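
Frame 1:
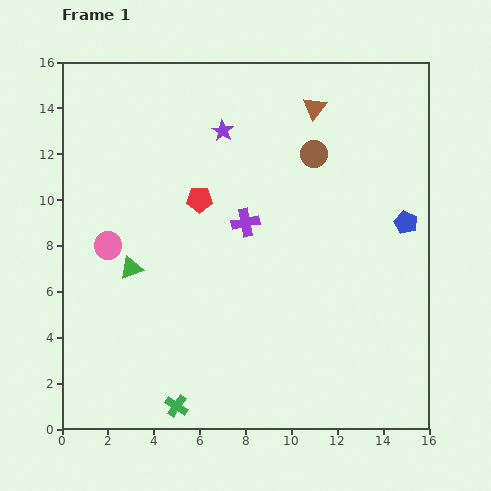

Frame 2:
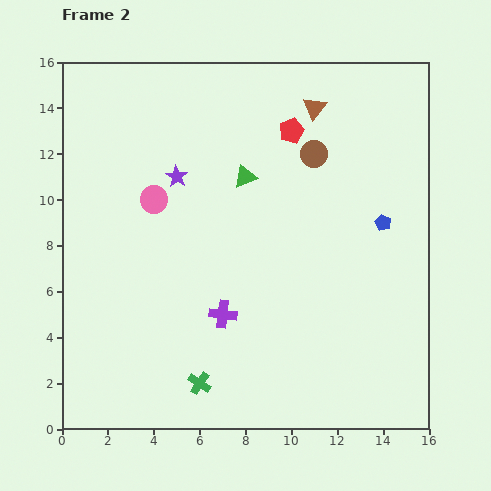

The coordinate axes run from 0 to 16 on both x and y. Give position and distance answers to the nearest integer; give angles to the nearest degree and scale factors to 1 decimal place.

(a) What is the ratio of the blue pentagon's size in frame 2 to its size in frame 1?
0.7×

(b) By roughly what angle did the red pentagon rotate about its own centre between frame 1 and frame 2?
23° counter-clockwise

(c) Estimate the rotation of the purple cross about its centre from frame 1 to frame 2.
17° clockwise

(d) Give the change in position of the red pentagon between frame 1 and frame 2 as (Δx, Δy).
(4, 3)

The red pentagon was at (6, 10) in frame 1 and (10, 13) in frame 2.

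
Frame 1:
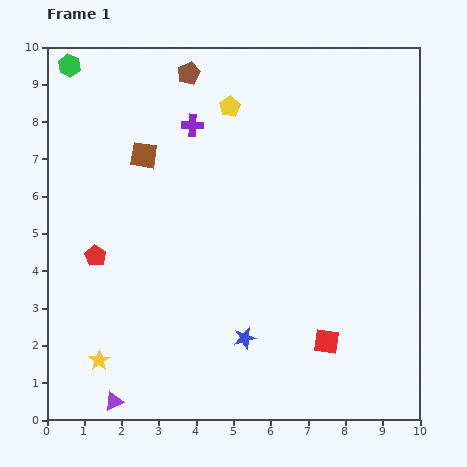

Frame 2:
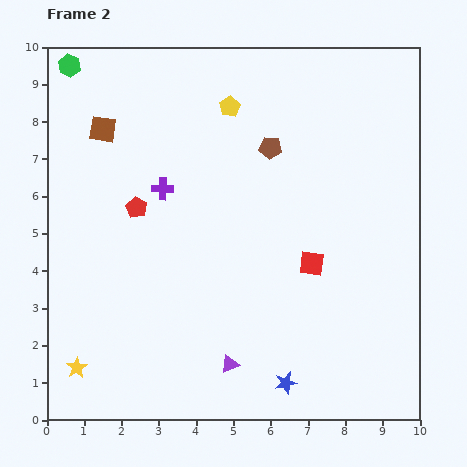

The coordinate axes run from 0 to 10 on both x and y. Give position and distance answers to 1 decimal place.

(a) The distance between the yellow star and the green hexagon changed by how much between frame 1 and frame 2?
+0.2

Distance in frame 1: 7.9. Distance in frame 2: 8.1.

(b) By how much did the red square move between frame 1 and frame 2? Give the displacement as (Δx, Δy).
(-0.4, 2.1)

The red square was at (7.5, 2.1) in frame 1 and (7.1, 4.2) in frame 2.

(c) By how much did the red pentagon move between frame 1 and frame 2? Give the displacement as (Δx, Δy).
(1.1, 1.3)

The red pentagon was at (1.3, 4.4) in frame 1 and (2.4, 5.7) in frame 2.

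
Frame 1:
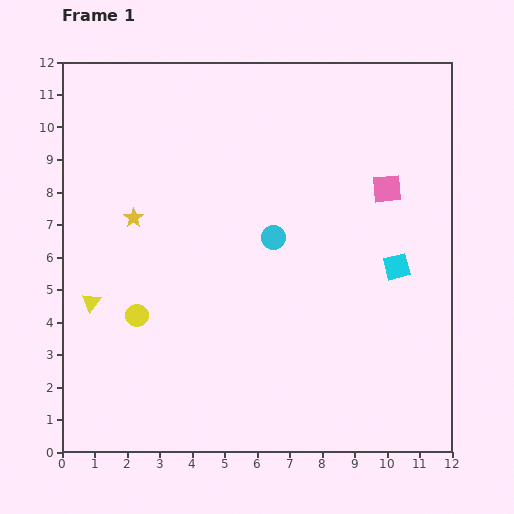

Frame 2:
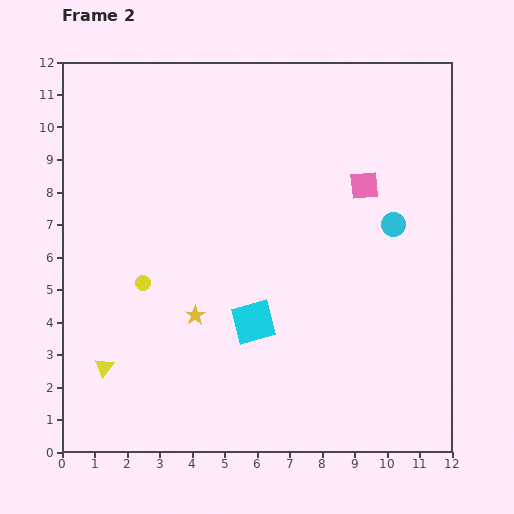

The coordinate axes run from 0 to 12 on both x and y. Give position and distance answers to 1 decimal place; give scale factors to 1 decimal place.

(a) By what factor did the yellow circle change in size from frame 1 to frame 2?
0.7×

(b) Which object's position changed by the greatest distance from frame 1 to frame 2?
the cyan square

(moved 4.7; next 3.7)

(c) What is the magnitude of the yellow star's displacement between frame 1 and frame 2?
3.6

The yellow star moved from (2.2, 7.2) to (4.1, 4.2), a distance of √(1.9² + 3.0²) ≈ 3.6.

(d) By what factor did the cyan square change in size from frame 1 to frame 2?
1.6×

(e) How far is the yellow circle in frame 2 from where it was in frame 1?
1.0

The yellow circle moved from (2.3, 4.2) to (2.5, 5.2), a distance of √(0.2² + 1.0²) ≈ 1.0.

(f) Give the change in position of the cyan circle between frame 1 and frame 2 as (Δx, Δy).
(3.7, 0.4)

The cyan circle was at (6.5, 6.6) in frame 1 and (10.2, 7.0) in frame 2.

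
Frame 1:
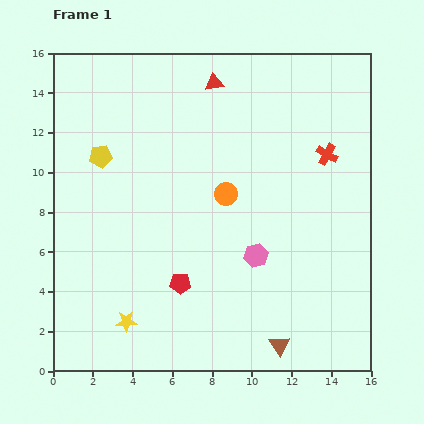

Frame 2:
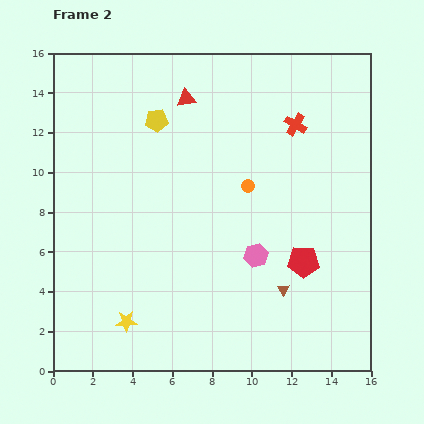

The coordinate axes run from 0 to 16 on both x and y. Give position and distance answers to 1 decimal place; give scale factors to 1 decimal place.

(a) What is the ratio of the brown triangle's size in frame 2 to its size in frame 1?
0.6×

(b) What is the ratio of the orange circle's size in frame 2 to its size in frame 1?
0.6×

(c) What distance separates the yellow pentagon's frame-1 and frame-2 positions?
3.3

The yellow pentagon moved from (2.4, 10.8) to (5.2, 12.6), a distance of √(2.8² + 1.8²) ≈ 3.3.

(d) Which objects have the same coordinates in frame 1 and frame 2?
the yellow star, the pink hexagon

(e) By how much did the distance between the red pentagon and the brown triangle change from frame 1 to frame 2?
-4.2

Distance in frame 1: 5.9. Distance in frame 2: 1.7.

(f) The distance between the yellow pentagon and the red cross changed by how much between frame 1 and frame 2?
-4.4

Distance in frame 1: 11.4. Distance in frame 2: 7.0.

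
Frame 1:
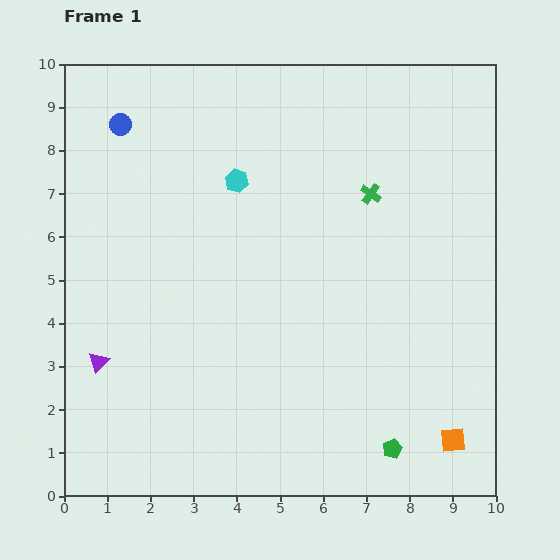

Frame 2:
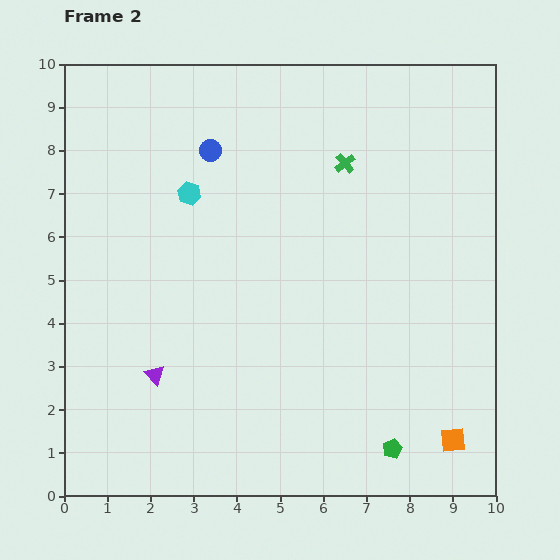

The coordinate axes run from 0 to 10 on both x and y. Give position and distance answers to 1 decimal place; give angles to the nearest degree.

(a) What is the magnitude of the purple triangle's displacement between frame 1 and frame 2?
1.3

The purple triangle moved from (0.8, 3.1) to (2.1, 2.8), a distance of √(1.3² + 0.3²) ≈ 1.3.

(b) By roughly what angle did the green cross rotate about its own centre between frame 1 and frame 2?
15° clockwise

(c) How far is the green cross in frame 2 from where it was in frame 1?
0.9

The green cross moved from (7.1, 7.0) to (6.5, 7.7), a distance of √(0.6² + 0.7²) ≈ 0.9.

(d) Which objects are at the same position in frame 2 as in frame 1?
the orange square, the green pentagon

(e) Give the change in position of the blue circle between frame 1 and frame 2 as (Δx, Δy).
(2.1, -0.6)

The blue circle was at (1.3, 8.6) in frame 1 and (3.4, 8.0) in frame 2.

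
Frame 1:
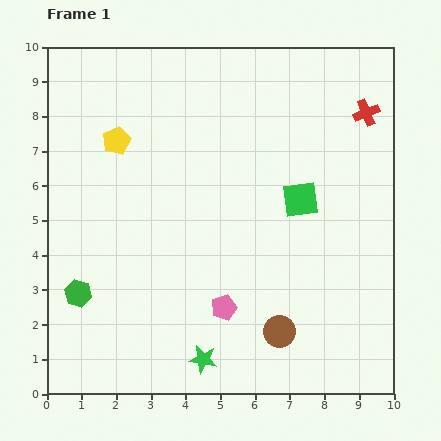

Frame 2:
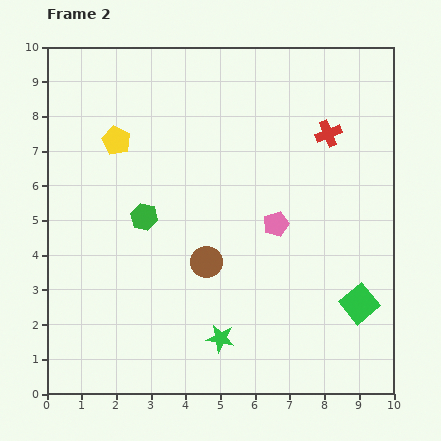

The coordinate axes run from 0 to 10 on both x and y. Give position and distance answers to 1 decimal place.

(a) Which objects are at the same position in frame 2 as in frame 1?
the yellow pentagon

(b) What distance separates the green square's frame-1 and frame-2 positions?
3.4

The green square moved from (7.3, 5.6) to (9.0, 2.6), a distance of √(1.7² + 3.0²) ≈ 3.4.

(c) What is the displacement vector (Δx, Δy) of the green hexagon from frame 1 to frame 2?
(1.9, 2.2)

The green hexagon was at (0.9, 2.9) in frame 1 and (2.8, 5.1) in frame 2.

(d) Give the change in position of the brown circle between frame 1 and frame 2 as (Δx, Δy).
(-2.1, 2.0)

The brown circle was at (6.7, 1.8) in frame 1 and (4.6, 3.8) in frame 2.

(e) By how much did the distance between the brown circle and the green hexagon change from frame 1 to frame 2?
-3.7

Distance in frame 1: 5.9. Distance in frame 2: 2.2.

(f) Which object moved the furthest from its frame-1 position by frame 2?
the green square

(moved 3.4; next 2.9)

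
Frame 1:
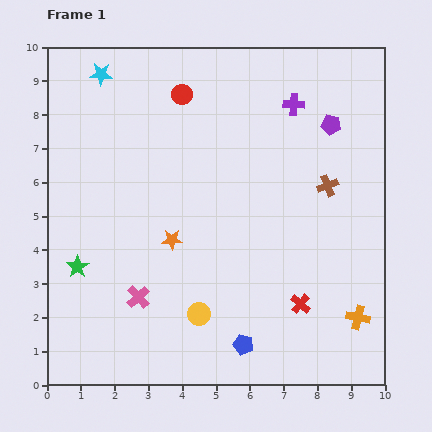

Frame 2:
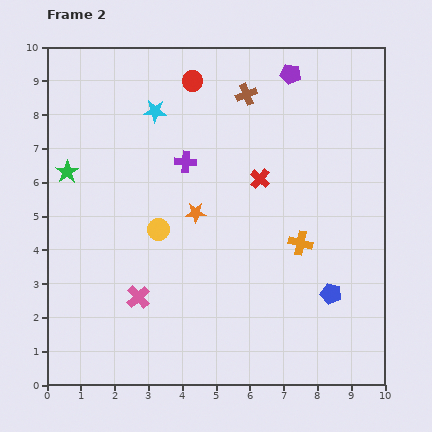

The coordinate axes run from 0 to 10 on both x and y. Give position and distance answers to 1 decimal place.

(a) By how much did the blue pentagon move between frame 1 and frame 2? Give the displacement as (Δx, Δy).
(2.6, 1.5)

The blue pentagon was at (5.8, 1.2) in frame 1 and (8.4, 2.7) in frame 2.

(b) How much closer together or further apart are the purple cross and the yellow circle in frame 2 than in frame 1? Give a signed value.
-4.6

Distance in frame 1: 6.8. Distance in frame 2: 2.2.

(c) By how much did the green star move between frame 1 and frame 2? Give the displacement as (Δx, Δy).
(-0.3, 2.8)

The green star was at (0.9, 3.5) in frame 1 and (0.6, 6.3) in frame 2.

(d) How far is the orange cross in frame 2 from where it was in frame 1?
2.8

The orange cross moved from (9.2, 2.0) to (7.5, 4.2), a distance of √(1.7² + 2.2²) ≈ 2.8.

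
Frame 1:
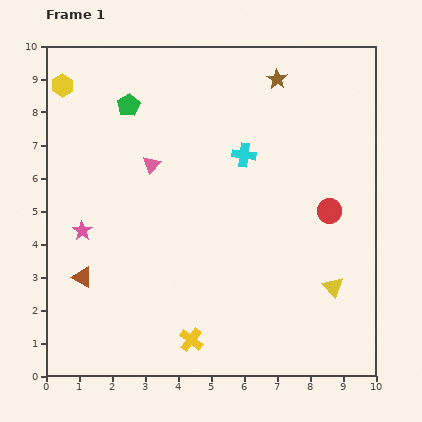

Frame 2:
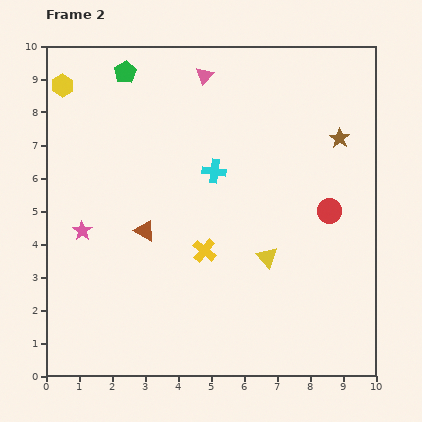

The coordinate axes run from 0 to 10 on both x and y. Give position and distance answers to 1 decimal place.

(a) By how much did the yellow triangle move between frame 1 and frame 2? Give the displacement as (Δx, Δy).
(-2.0, 0.9)

The yellow triangle was at (8.7, 2.7) in frame 1 and (6.7, 3.6) in frame 2.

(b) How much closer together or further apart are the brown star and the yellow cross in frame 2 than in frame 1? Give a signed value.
-3.0

Distance in frame 1: 8.3. Distance in frame 2: 5.3.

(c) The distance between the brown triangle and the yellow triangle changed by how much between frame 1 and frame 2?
-3.8

Distance in frame 1: 7.6. Distance in frame 2: 3.8.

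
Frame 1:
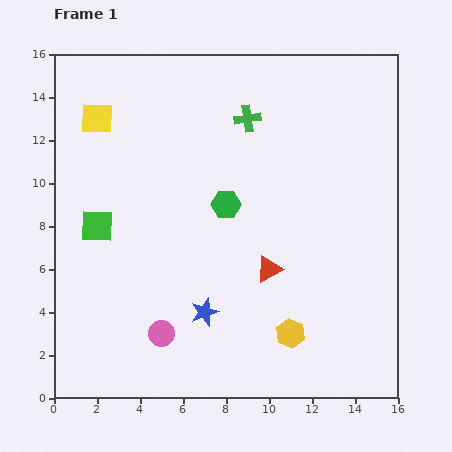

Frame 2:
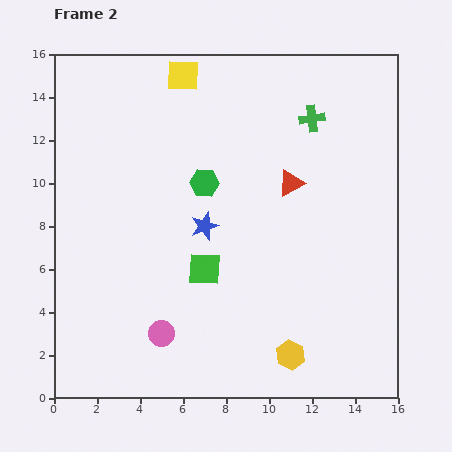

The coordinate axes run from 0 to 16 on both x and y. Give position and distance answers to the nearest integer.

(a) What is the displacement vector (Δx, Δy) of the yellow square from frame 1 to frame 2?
(4, 2)

The yellow square was at (2, 13) in frame 1 and (6, 15) in frame 2.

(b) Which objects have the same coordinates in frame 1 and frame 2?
the pink circle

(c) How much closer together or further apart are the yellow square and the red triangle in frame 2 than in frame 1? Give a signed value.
-4

Distance in frame 1: 11. Distance in frame 2: 7.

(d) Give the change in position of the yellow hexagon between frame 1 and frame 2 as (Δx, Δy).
(0, -1)

The yellow hexagon was at (11, 3) in frame 1 and (11, 2) in frame 2.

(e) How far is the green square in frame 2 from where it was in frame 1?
5

The green square moved from (2, 8) to (7, 6), a distance of √(5² + 2²) ≈ 5.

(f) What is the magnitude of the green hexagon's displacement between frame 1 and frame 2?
1

The green hexagon moved from (8, 9) to (7, 10), a distance of √(1² + 1²) ≈ 1.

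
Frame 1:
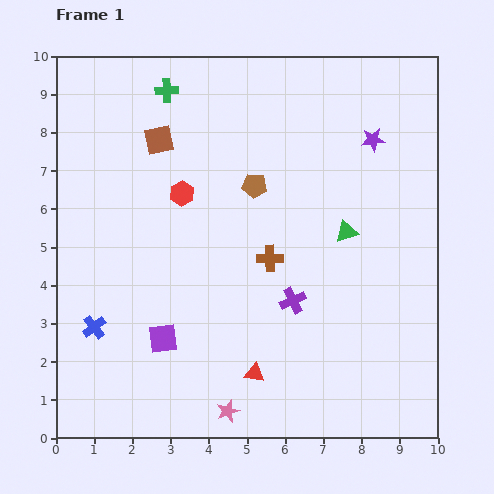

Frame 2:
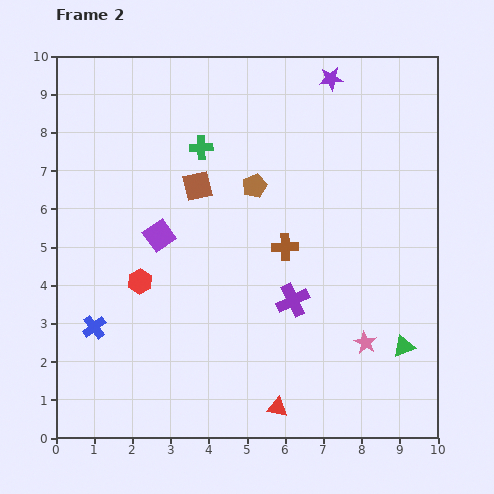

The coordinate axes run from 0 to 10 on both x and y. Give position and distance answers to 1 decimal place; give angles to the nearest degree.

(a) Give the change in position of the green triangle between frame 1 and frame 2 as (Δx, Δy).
(1.5, -3.0)

The green triangle was at (7.6, 5.4) in frame 1 and (9.1, 2.4) in frame 2.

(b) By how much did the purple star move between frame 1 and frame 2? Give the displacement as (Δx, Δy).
(-1.1, 1.6)

The purple star was at (8.3, 7.8) in frame 1 and (7.2, 9.4) in frame 2.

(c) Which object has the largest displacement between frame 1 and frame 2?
the pink star

(moved 4.0; next 3.4)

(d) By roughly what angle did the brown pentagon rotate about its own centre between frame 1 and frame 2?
28° counter-clockwise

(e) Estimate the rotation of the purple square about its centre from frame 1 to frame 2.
29° counter-clockwise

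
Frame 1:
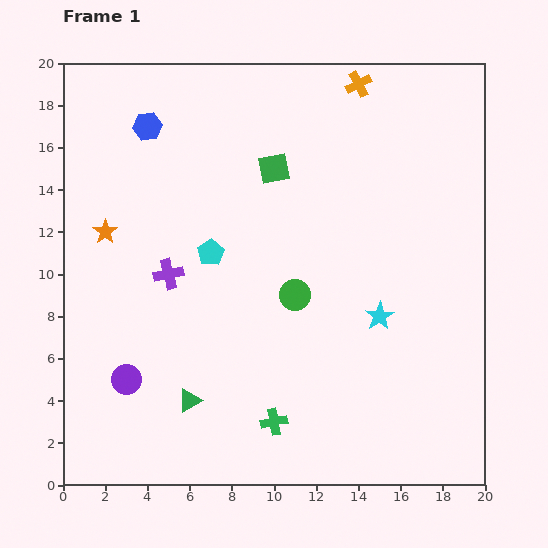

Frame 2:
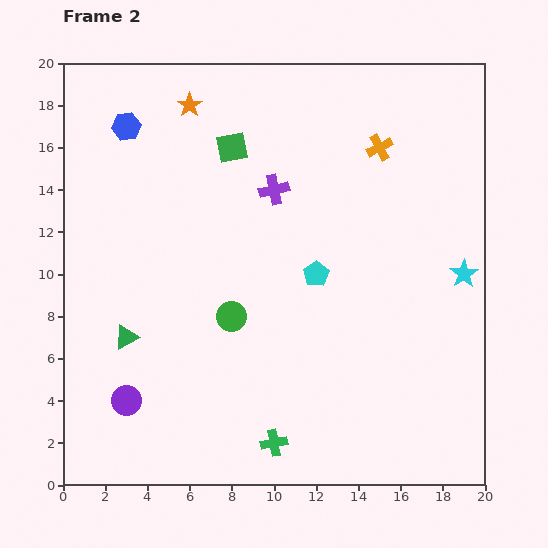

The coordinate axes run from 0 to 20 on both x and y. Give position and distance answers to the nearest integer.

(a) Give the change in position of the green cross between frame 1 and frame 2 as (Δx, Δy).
(0, -1)

The green cross was at (10, 3) in frame 1 and (10, 2) in frame 2.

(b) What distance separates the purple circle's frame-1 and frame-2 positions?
1

The purple circle moved from (3, 5) to (3, 4), a distance of √(0² + 1²) ≈ 1.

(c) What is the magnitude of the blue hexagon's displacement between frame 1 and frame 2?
1

The blue hexagon moved from (4, 17) to (3, 17), a distance of √(1² + 0²) ≈ 1.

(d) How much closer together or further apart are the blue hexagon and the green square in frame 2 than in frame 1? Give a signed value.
-1

Distance in frame 1: 6. Distance in frame 2: 5.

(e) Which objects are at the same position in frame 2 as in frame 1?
none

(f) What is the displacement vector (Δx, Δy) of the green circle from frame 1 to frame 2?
(-3, -1)

The green circle was at (11, 9) in frame 1 and (8, 8) in frame 2.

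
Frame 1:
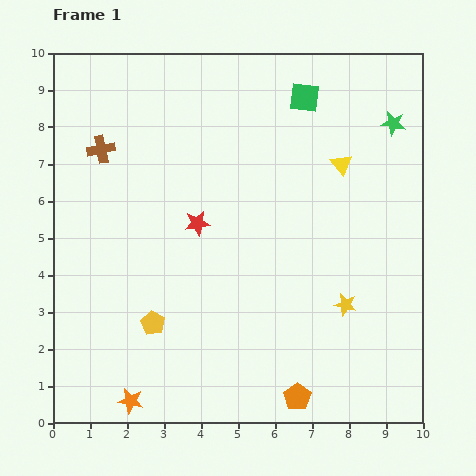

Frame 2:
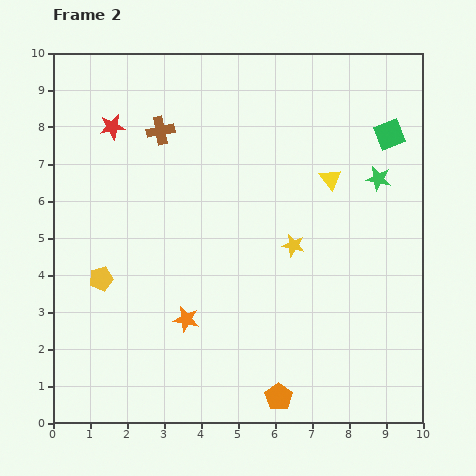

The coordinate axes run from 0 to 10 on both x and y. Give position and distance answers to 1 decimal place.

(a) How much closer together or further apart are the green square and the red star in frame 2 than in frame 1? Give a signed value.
+3.0

Distance in frame 1: 4.5. Distance in frame 2: 7.5.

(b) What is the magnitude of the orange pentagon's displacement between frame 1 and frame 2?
0.5

The orange pentagon moved from (6.6, 0.7) to (6.1, 0.7), a distance of √(0.5² + 0.0²) ≈ 0.5.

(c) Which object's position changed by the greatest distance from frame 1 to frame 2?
the red star

(moved 3.5; next 2.7)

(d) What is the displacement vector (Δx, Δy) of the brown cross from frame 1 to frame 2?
(1.6, 0.5)

The brown cross was at (1.3, 7.4) in frame 1 and (2.9, 7.9) in frame 2.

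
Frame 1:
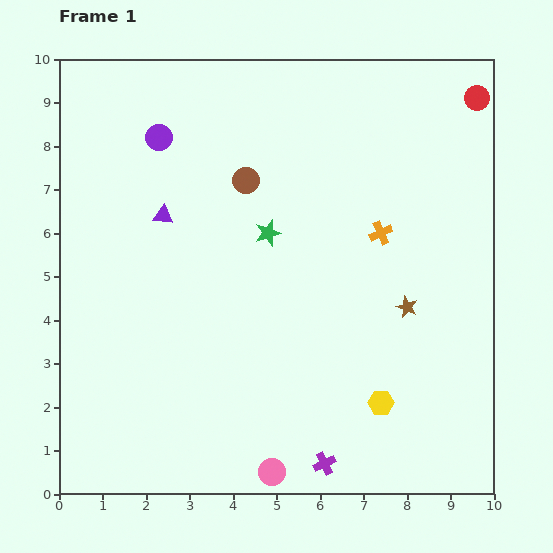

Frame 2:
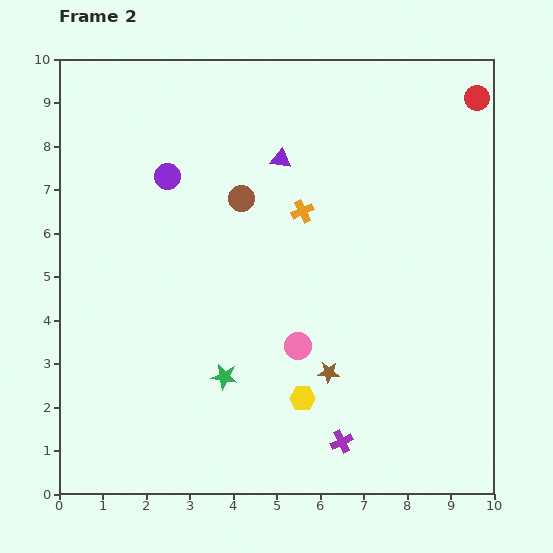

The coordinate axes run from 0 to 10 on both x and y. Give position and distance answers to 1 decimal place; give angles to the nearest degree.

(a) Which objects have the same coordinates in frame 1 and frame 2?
the red circle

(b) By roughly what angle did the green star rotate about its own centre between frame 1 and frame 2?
27° clockwise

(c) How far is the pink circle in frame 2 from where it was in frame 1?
3.0

The pink circle moved from (4.9, 0.5) to (5.5, 3.4), a distance of √(0.6² + 2.9²) ≈ 3.0.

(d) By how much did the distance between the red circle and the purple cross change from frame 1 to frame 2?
-0.6

Distance in frame 1: 9.1. Distance in frame 2: 8.5.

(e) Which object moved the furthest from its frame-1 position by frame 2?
the green star

(moved 3.4; next 3.0)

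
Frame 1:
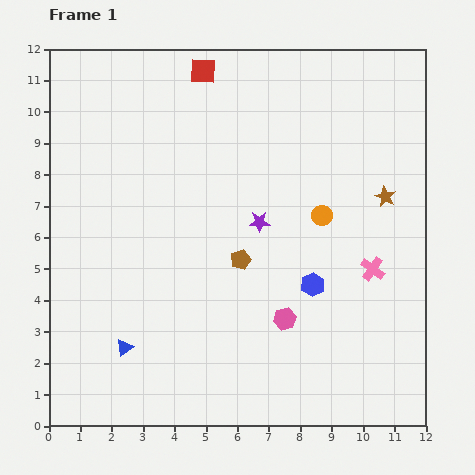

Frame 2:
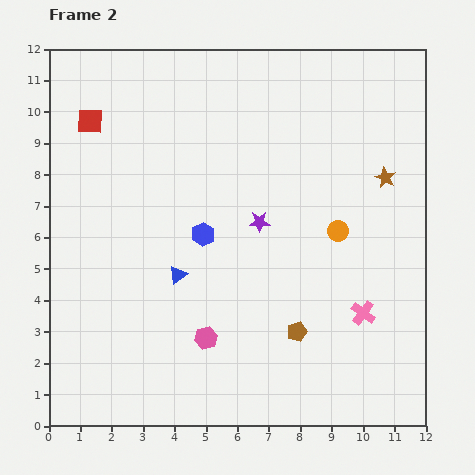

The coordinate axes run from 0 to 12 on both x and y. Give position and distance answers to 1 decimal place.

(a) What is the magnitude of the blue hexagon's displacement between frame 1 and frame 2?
3.8

The blue hexagon moved from (8.4, 4.5) to (4.9, 6.1), a distance of √(3.5² + 1.6²) ≈ 3.8.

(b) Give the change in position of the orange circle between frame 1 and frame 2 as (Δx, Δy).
(0.5, -0.5)

The orange circle was at (8.7, 6.7) in frame 1 and (9.2, 6.2) in frame 2.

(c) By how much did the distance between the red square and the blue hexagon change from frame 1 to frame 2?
-2.5

Distance in frame 1: 7.6. Distance in frame 2: 5.1.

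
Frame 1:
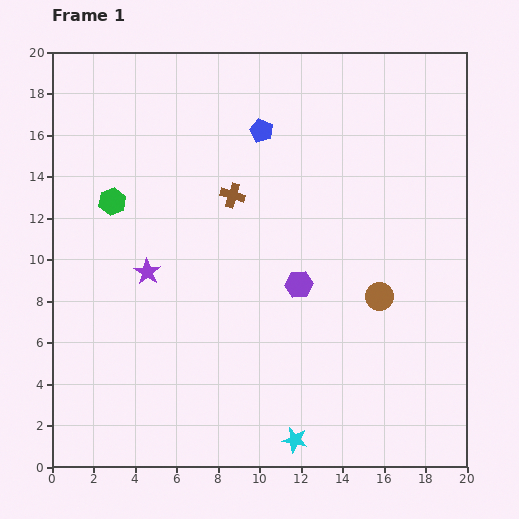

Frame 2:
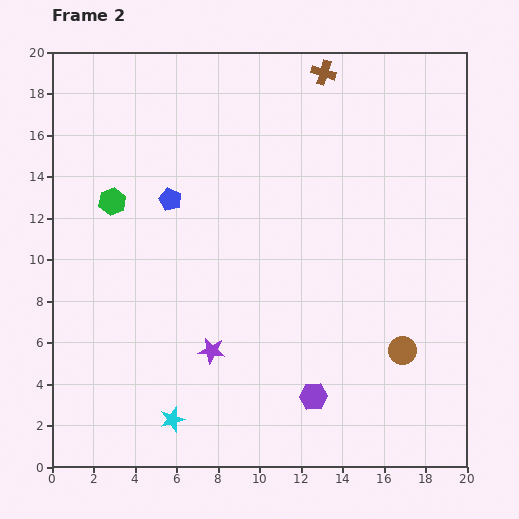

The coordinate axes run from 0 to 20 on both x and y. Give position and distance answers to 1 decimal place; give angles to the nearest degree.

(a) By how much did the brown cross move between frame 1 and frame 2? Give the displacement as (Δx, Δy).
(4.4, 5.9)

The brown cross was at (8.7, 13.1) in frame 1 and (13.1, 19.0) in frame 2.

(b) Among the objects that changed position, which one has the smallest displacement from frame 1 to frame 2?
the brown circle

(moved 2.8)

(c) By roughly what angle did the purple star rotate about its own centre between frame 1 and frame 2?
25° counter-clockwise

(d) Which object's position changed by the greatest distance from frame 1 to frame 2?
the brown cross

(moved 7.4; next 6.0)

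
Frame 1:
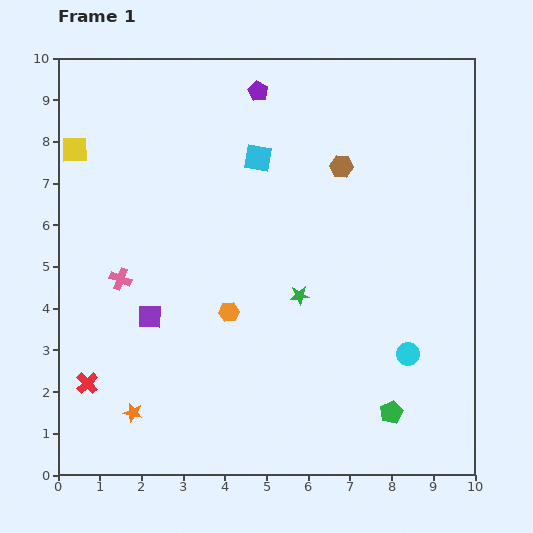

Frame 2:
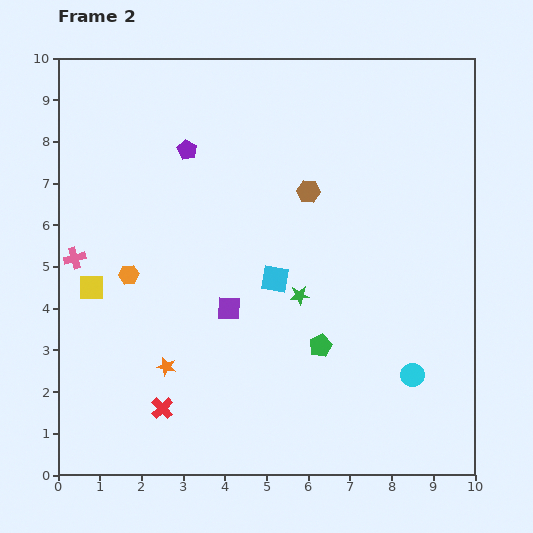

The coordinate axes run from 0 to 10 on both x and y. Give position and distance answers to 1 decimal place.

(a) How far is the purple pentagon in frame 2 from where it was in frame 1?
2.2

The purple pentagon moved from (4.8, 9.2) to (3.1, 7.8), a distance of √(1.7² + 1.4²) ≈ 2.2.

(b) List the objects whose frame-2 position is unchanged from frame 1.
the green star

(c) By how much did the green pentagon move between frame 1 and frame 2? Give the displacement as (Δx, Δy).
(-1.7, 1.6)

The green pentagon was at (8.0, 1.5) in frame 1 and (6.3, 3.1) in frame 2.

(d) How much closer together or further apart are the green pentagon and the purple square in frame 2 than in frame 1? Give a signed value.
-3.8

Distance in frame 1: 6.2. Distance in frame 2: 2.4.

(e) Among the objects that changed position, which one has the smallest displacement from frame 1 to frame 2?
the cyan circle

(moved 0.5)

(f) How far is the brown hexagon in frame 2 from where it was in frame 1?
1.0

The brown hexagon moved from (6.8, 7.4) to (6.0, 6.8), a distance of √(0.8² + 0.6²) ≈ 1.0.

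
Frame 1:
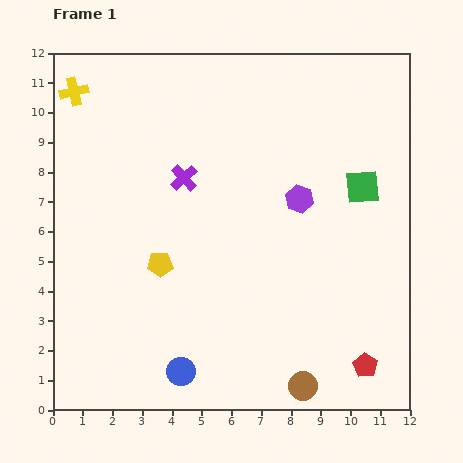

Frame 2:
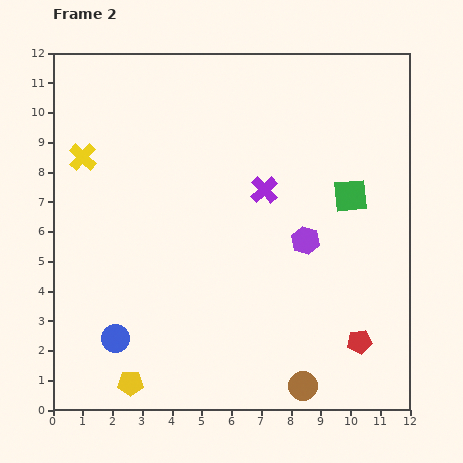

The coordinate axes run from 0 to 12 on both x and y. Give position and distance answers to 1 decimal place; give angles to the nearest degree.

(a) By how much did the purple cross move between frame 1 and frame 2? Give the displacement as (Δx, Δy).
(2.7, -0.4)

The purple cross was at (4.4, 7.8) in frame 1 and (7.1, 7.4) in frame 2.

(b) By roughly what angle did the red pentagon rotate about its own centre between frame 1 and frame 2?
31° clockwise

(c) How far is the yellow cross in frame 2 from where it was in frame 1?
2.2

The yellow cross moved from (0.7, 10.7) to (1.0, 8.5), a distance of √(0.3² + 2.2²) ≈ 2.2.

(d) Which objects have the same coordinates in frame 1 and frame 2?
the brown circle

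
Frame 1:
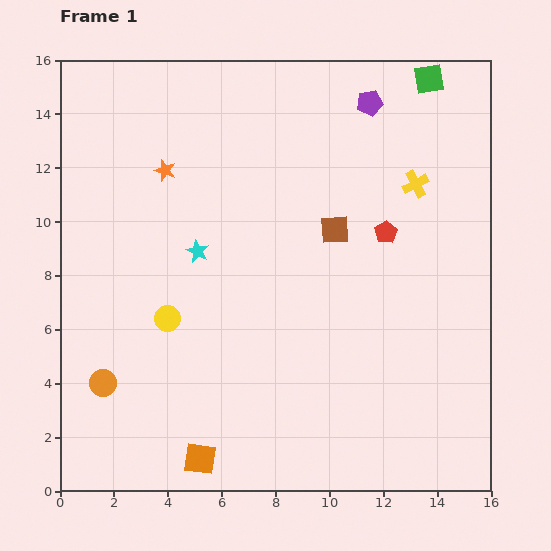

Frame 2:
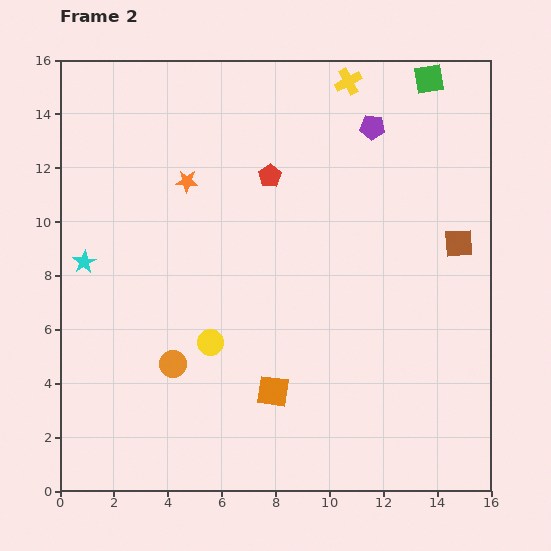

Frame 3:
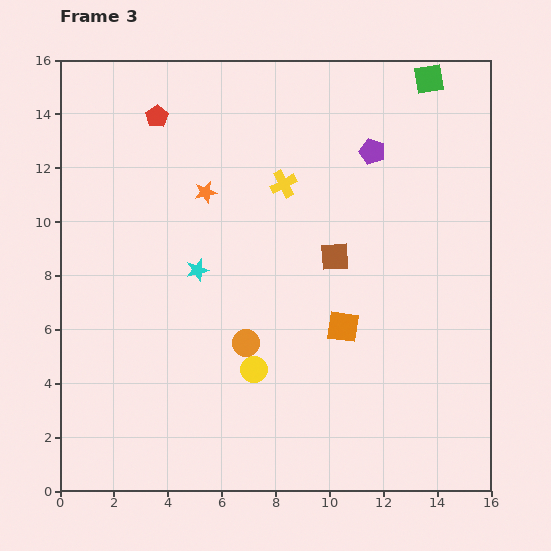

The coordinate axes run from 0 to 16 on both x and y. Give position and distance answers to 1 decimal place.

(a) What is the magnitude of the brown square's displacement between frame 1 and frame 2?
4.6

The brown square moved from (10.2, 9.7) to (14.8, 9.2), a distance of √(4.6² + 0.5²) ≈ 4.6.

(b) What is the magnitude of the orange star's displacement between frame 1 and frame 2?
0.9

The orange star moved from (3.9, 11.9) to (4.7, 11.5), a distance of √(0.8² + 0.4²) ≈ 0.9.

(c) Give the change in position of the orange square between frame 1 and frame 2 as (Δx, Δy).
(2.7, 2.5)

The orange square was at (5.2, 1.2) in frame 1 and (7.9, 3.7) in frame 2.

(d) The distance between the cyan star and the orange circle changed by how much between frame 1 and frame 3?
-2.8

Distance in frame 1: 6.0. Distance in frame 3: 3.2.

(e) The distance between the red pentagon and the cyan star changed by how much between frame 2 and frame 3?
-1.7

Distance in frame 2: 7.6. Distance in frame 3: 5.9.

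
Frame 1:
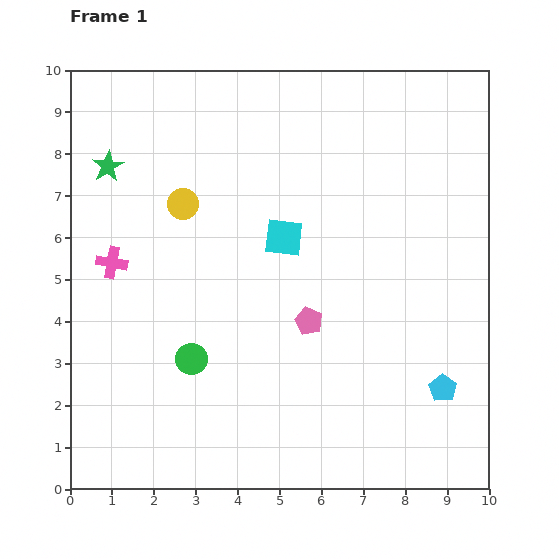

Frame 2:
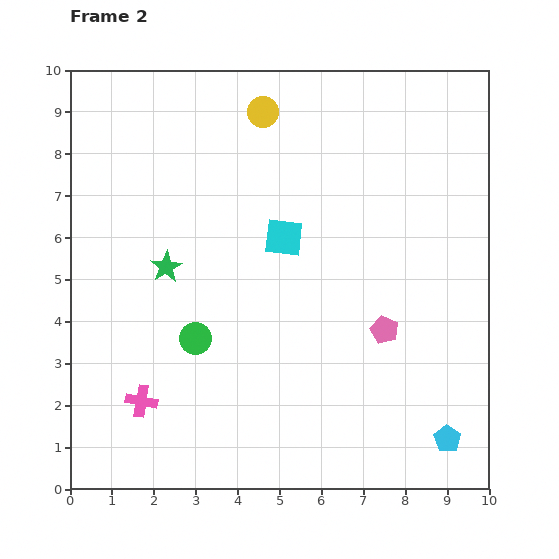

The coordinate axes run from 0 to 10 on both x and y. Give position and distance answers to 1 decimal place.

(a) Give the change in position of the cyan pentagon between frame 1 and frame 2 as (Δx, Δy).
(0.1, -1.2)

The cyan pentagon was at (8.9, 2.4) in frame 1 and (9.0, 1.2) in frame 2.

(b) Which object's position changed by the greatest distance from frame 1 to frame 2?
the pink cross

(moved 3.4; next 2.9)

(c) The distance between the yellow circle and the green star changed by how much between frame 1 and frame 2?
+2.4

Distance in frame 1: 2.0. Distance in frame 2: 4.4.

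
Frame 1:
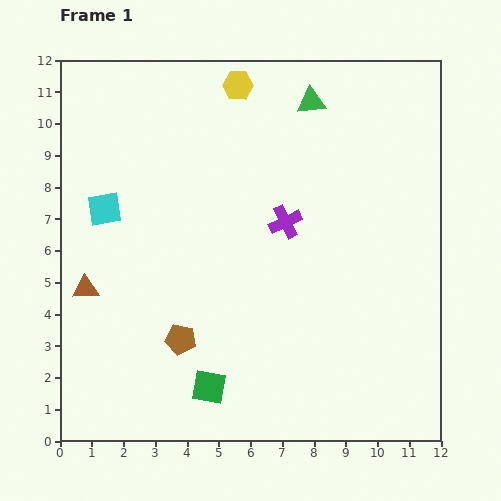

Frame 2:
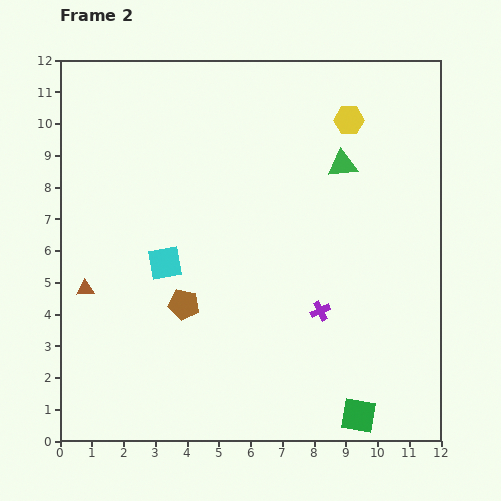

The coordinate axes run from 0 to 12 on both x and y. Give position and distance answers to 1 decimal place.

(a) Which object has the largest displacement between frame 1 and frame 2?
the green square

(moved 4.8; next 3.7)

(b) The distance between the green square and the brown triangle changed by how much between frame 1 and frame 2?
+4.5

Distance in frame 1: 5.0. Distance in frame 2: 9.5.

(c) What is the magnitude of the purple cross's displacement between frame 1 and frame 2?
3.0

The purple cross moved from (7.1, 6.9) to (8.2, 4.1), a distance of √(1.1² + 2.8²) ≈ 3.0.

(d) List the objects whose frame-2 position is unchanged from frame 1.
the brown triangle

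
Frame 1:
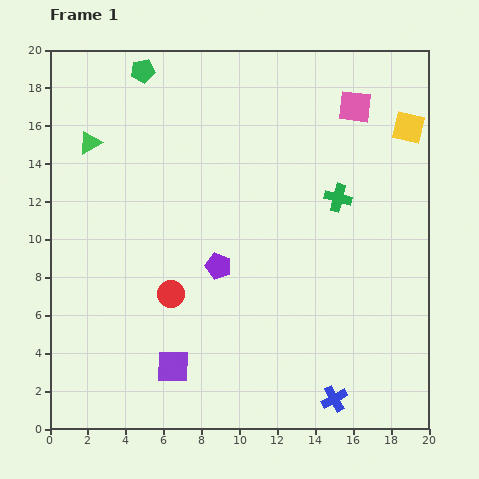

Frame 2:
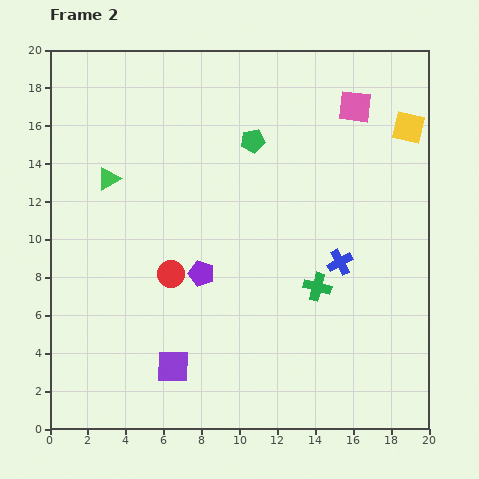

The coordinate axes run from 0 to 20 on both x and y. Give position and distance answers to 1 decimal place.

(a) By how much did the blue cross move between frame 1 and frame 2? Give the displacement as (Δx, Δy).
(0.3, 7.2)

The blue cross was at (15.0, 1.6) in frame 1 and (15.3, 8.8) in frame 2.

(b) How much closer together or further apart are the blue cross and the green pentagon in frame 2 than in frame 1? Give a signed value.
-12.1

Distance in frame 1: 20.0. Distance in frame 2: 7.9.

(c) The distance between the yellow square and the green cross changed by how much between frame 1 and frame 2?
+4.5

Distance in frame 1: 5.2. Distance in frame 2: 9.7.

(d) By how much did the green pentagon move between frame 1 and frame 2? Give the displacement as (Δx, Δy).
(5.8, -3.7)

The green pentagon was at (4.9, 18.9) in frame 1 and (10.7, 15.2) in frame 2.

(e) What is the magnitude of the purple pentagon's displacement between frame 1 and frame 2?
1.0

The purple pentagon moved from (8.9, 8.6) to (8.0, 8.2), a distance of √(0.9² + 0.4²) ≈ 1.0.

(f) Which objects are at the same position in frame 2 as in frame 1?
the purple square, the yellow square, the pink square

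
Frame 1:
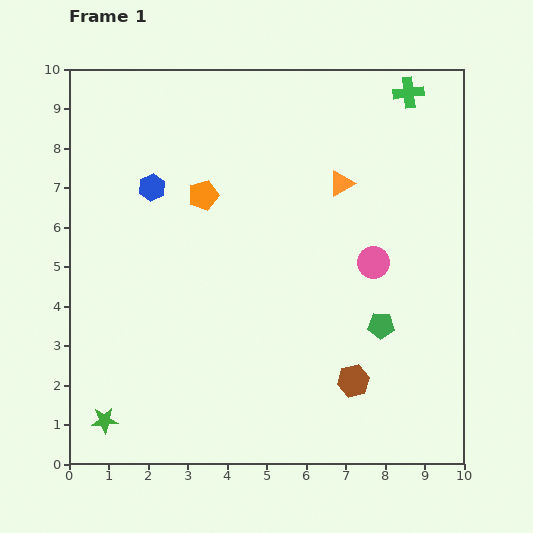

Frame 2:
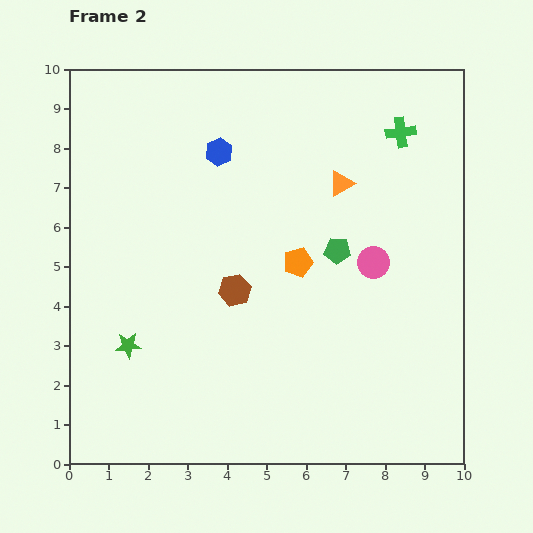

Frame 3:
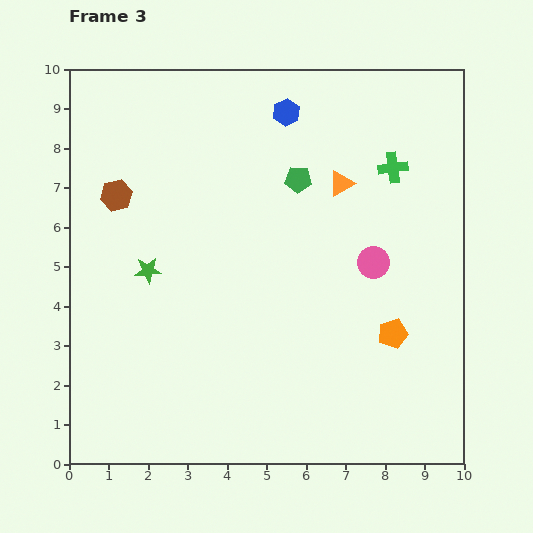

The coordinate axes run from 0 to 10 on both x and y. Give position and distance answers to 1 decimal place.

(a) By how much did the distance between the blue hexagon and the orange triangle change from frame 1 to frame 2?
-1.6

Distance in frame 1: 4.8. Distance in frame 2: 3.2.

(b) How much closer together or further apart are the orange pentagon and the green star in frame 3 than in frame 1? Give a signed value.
+0.2

Distance in frame 1: 6.2. Distance in frame 3: 6.4.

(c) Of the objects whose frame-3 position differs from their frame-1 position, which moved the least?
the green cross

(moved 1.9)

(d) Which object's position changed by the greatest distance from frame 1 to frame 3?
the brown hexagon

(moved 7.6; next 5.9)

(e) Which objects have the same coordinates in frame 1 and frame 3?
the pink circle, the orange triangle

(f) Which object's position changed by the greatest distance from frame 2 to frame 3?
the brown hexagon

(moved 3.8; next 3.0)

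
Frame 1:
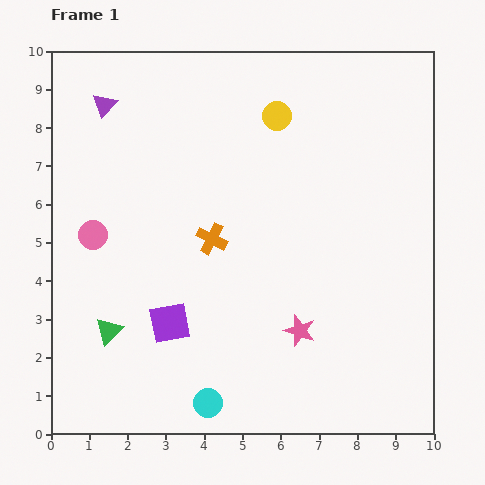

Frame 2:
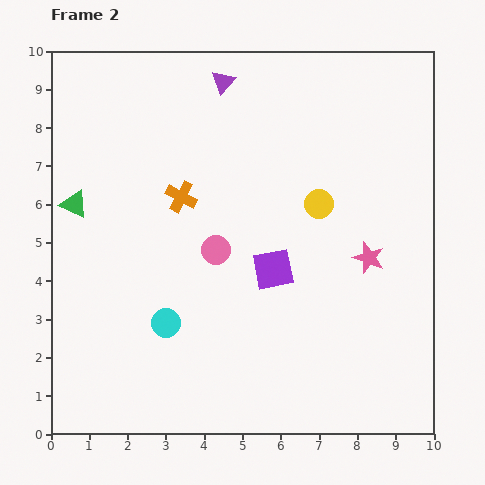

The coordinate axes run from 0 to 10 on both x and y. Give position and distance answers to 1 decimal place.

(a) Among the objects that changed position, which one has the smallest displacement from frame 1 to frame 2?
the orange cross

(moved 1.4)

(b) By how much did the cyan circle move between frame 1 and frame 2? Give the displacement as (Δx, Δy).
(-1.1, 2.1)

The cyan circle was at (4.1, 0.8) in frame 1 and (3.0, 2.9) in frame 2.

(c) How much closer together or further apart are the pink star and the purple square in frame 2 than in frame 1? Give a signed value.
-0.9

Distance in frame 1: 3.4. Distance in frame 2: 2.5.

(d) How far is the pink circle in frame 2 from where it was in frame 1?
3.2

The pink circle moved from (1.1, 5.2) to (4.3, 4.8), a distance of √(3.2² + 0.4²) ≈ 3.2.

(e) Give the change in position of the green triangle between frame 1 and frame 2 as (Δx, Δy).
(-0.9, 3.3)

The green triangle was at (1.5, 2.7) in frame 1 and (0.6, 6.0) in frame 2.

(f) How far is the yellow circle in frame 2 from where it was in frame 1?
2.5

The yellow circle moved from (5.9, 8.3) to (7.0, 6.0), a distance of √(1.1² + 2.3²) ≈ 2.5.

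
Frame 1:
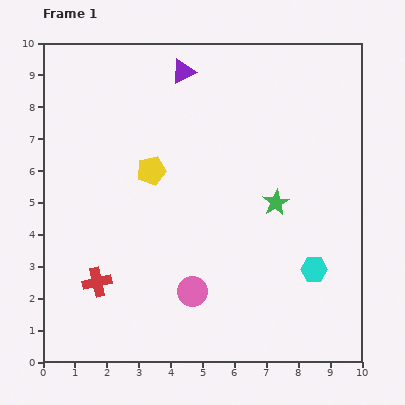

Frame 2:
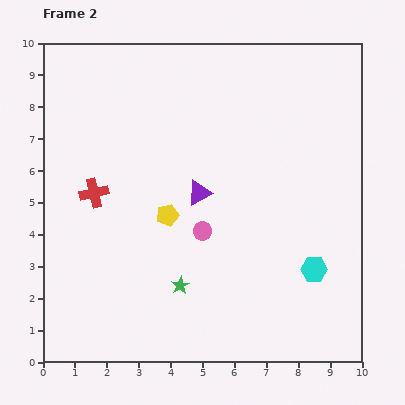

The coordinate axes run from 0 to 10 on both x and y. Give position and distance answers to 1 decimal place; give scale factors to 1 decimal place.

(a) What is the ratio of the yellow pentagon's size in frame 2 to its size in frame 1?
0.8×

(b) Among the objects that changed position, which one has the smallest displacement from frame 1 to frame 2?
the yellow pentagon

(moved 1.5)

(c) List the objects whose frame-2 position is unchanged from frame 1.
the cyan hexagon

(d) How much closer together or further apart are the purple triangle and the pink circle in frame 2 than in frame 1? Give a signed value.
-5.7

Distance in frame 1: 6.9. Distance in frame 2: 1.2.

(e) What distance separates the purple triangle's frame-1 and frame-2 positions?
3.8

The purple triangle moved from (4.4, 9.1) to (4.9, 5.3), a distance of √(0.5² + 3.8²) ≈ 3.8.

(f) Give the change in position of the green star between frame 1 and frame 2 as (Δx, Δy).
(-3.0, -2.6)

The green star was at (7.3, 5.0) in frame 1 and (4.3, 2.4) in frame 2.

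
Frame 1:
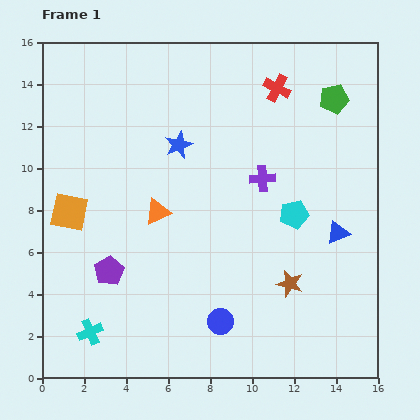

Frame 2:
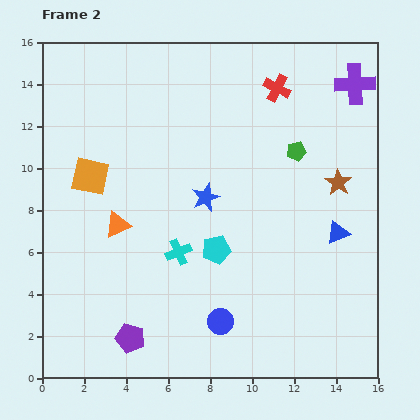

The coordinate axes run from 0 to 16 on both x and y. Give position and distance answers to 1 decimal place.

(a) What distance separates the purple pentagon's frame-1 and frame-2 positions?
3.4

The purple pentagon moved from (3.2, 5.1) to (4.2, 1.9), a distance of √(1.0² + 3.2²) ≈ 3.4.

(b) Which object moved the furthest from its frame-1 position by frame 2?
the purple cross

(moved 6.3; next 5.7)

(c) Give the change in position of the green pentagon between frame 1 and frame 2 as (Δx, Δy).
(-1.8, -2.5)

The green pentagon was at (13.9, 13.3) in frame 1 and (12.1, 10.8) in frame 2.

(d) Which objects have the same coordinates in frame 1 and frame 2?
the blue triangle, the red cross, the blue circle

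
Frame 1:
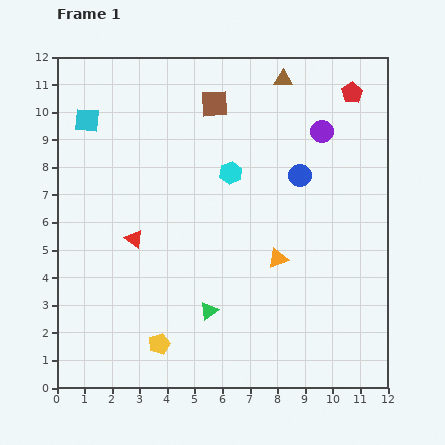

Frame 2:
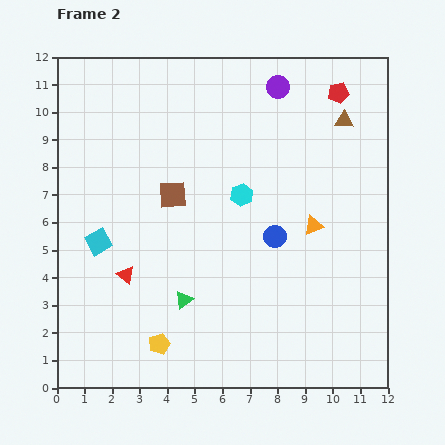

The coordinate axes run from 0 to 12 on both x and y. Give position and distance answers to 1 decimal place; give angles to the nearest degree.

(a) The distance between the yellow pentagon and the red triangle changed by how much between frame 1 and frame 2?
-1.1

Distance in frame 1: 3.9. Distance in frame 2: 2.8.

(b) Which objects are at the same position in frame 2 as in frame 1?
the yellow pentagon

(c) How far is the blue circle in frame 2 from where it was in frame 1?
2.4

The blue circle moved from (8.8, 7.7) to (7.9, 5.5), a distance of √(0.9² + 2.2²) ≈ 2.4.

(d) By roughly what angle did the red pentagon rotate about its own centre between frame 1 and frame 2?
22° clockwise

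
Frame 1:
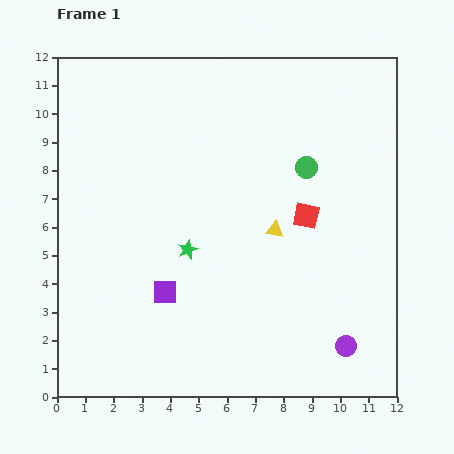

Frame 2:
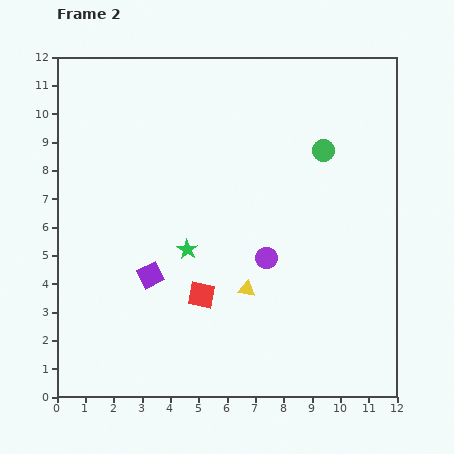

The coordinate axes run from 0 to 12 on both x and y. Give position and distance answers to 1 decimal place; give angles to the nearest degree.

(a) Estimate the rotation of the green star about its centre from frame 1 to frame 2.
16° counter-clockwise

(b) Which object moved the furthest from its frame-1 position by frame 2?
the red square

(moved 4.6; next 4.2)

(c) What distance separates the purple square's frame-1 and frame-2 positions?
0.8

The purple square moved from (3.8, 3.7) to (3.3, 4.3), a distance of √(0.5² + 0.6²) ≈ 0.8.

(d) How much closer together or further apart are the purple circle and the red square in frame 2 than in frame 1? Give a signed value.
-2.2

Distance in frame 1: 4.8. Distance in frame 2: 2.6.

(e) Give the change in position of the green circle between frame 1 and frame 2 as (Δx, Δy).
(0.6, 0.6)

The green circle was at (8.8, 8.1) in frame 1 and (9.4, 8.7) in frame 2.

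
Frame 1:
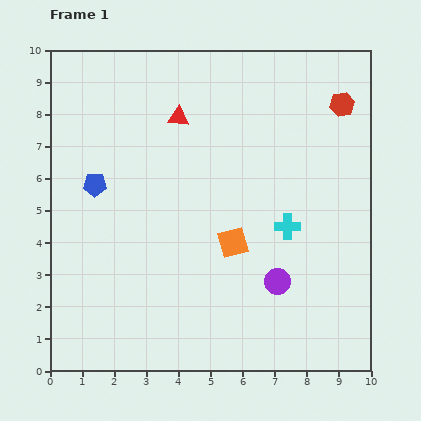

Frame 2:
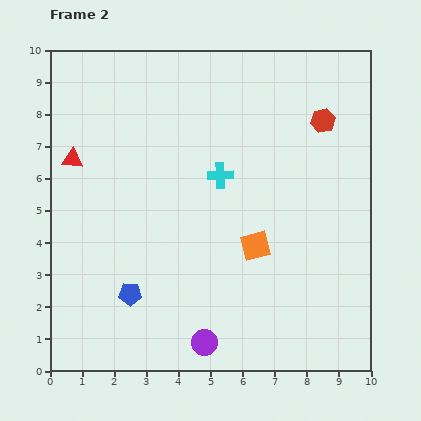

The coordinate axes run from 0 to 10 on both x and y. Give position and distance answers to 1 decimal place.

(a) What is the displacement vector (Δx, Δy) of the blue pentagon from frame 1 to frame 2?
(1.1, -3.4)

The blue pentagon was at (1.4, 5.8) in frame 1 and (2.5, 2.4) in frame 2.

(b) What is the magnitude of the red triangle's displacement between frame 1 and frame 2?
3.5

The red triangle moved from (4.0, 7.9) to (0.7, 6.6), a distance of √(3.3² + 1.3²) ≈ 3.5.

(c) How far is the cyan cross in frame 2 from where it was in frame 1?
2.6

The cyan cross moved from (7.4, 4.5) to (5.3, 6.1), a distance of √(2.1² + 1.6²) ≈ 2.6.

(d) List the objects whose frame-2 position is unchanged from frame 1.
none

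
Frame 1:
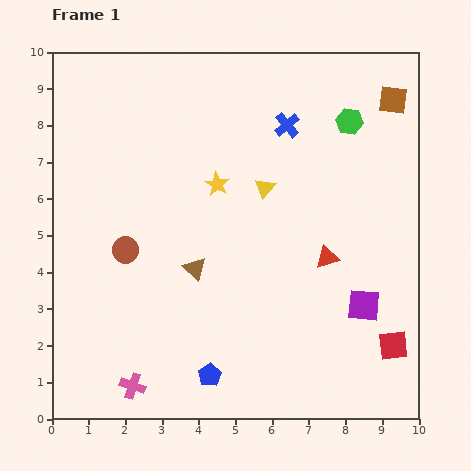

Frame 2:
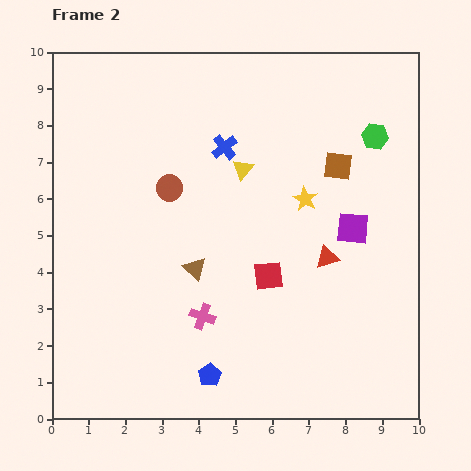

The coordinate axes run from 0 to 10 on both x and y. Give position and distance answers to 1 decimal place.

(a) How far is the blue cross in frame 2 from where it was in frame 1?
1.8

The blue cross moved from (6.4, 8.0) to (4.7, 7.4), a distance of √(1.7² + 0.6²) ≈ 1.8.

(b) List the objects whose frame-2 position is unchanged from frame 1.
the brown triangle, the red triangle, the blue pentagon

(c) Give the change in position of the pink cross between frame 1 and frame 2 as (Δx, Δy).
(1.9, 1.9)

The pink cross was at (2.2, 0.9) in frame 1 and (4.1, 2.8) in frame 2.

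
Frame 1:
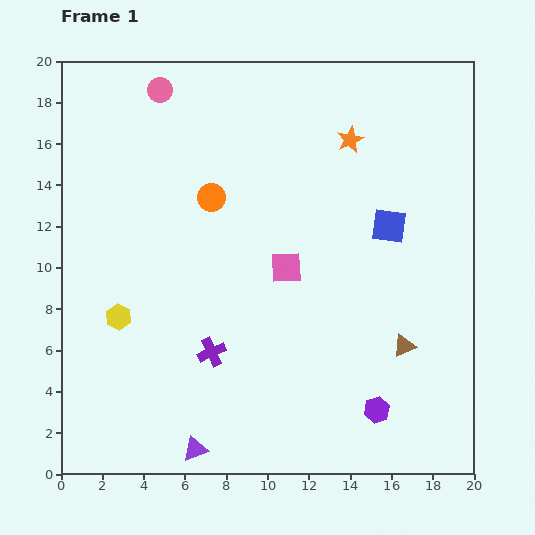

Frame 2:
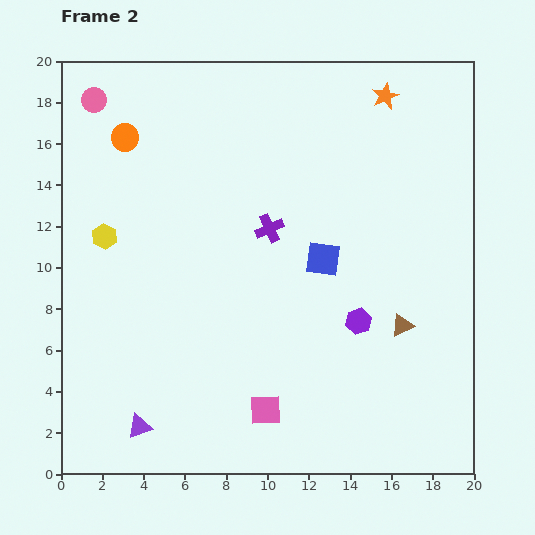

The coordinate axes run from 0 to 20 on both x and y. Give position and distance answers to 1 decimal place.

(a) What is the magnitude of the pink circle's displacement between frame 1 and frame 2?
3.2

The pink circle moved from (4.8, 18.6) to (1.6, 18.1), a distance of √(3.2² + 0.5²) ≈ 3.2.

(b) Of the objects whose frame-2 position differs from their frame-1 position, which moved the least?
the brown triangle

(moved 1.0)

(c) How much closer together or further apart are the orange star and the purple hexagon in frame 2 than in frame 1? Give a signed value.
-2.2

Distance in frame 1: 13.2. Distance in frame 2: 11.0.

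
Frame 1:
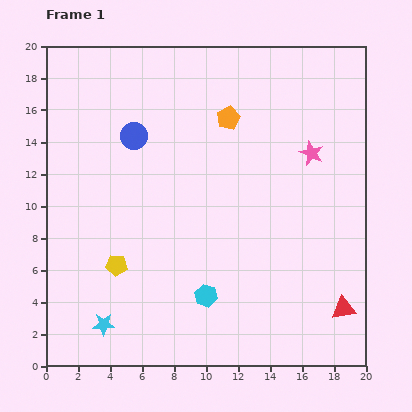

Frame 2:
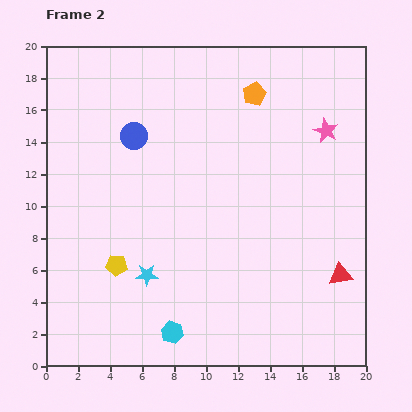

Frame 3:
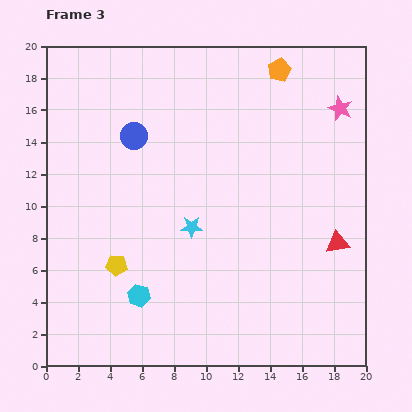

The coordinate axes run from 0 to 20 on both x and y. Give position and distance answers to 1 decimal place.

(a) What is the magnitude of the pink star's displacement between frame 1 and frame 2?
1.7

The pink star moved from (16.6, 13.3) to (17.5, 14.7), a distance of √(0.9² + 1.4²) ≈ 1.7.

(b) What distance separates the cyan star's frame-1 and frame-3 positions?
8.2

The cyan star moved from (3.6, 2.6) to (9.1, 8.7), a distance of √(5.5² + 6.1²) ≈ 8.2.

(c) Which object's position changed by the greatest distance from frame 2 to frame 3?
the cyan star

(moved 4.1; next 3.1)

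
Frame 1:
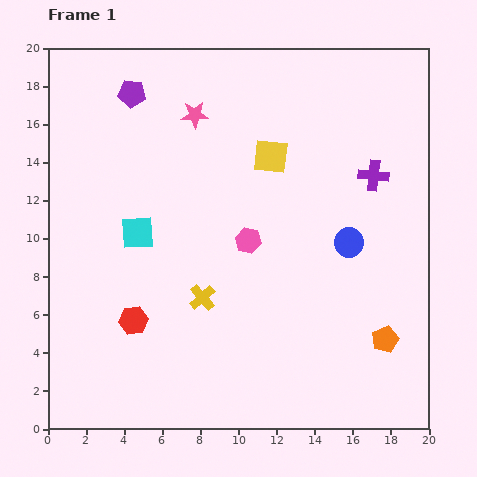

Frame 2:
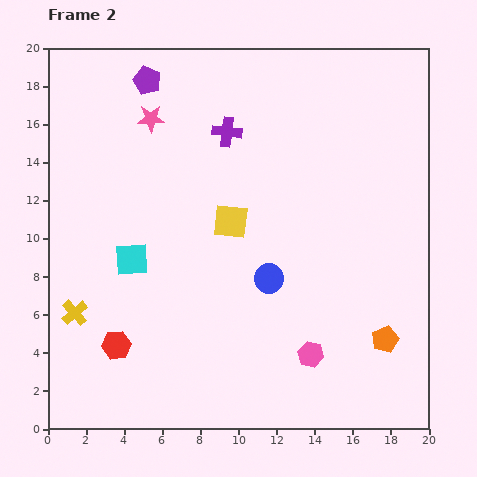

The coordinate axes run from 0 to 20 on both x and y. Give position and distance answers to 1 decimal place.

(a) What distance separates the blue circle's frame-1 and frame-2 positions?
4.6

The blue circle moved from (15.8, 9.8) to (11.6, 7.9), a distance of √(4.2² + 1.9²) ≈ 4.6.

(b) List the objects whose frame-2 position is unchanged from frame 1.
the orange pentagon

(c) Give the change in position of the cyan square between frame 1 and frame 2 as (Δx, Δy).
(-0.3, -1.4)

The cyan square was at (4.7, 10.3) in frame 1 and (4.4, 8.9) in frame 2.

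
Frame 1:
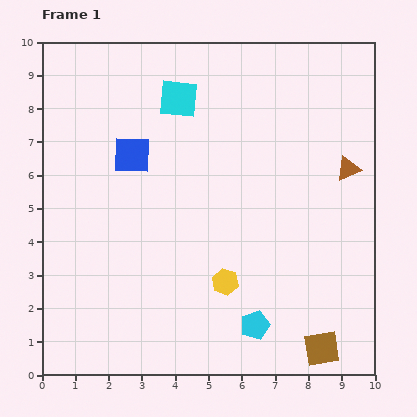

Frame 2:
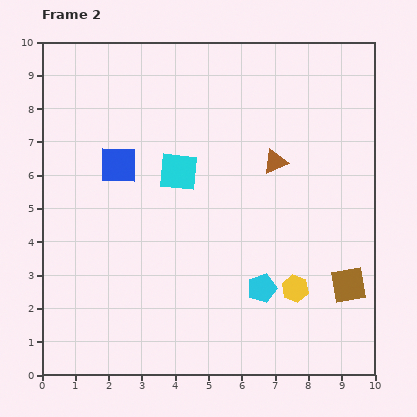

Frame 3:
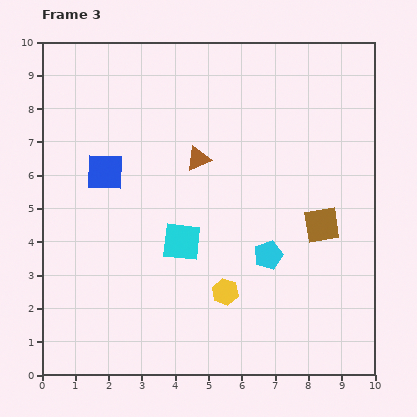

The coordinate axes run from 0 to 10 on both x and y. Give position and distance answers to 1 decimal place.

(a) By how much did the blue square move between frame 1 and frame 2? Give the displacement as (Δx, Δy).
(-0.4, -0.3)

The blue square was at (2.7, 6.6) in frame 1 and (2.3, 6.3) in frame 2.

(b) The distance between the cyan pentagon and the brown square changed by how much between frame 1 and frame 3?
-0.3

Distance in frame 1: 2.1. Distance in frame 3: 1.8.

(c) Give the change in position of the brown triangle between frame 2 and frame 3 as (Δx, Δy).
(-2.3, 0.1)

The brown triangle was at (7.0, 6.4) in frame 2 and (4.7, 6.5) in frame 3.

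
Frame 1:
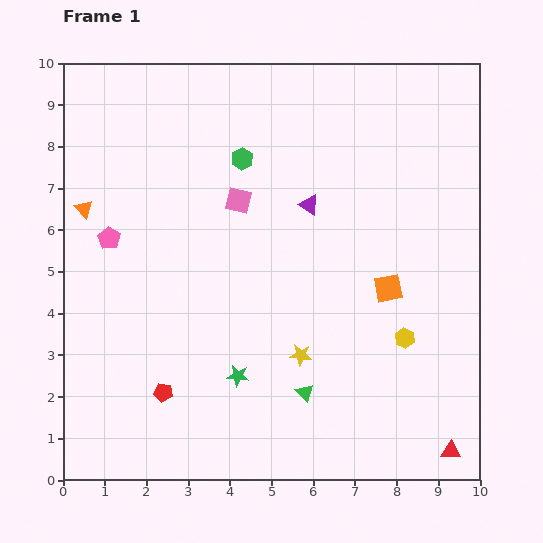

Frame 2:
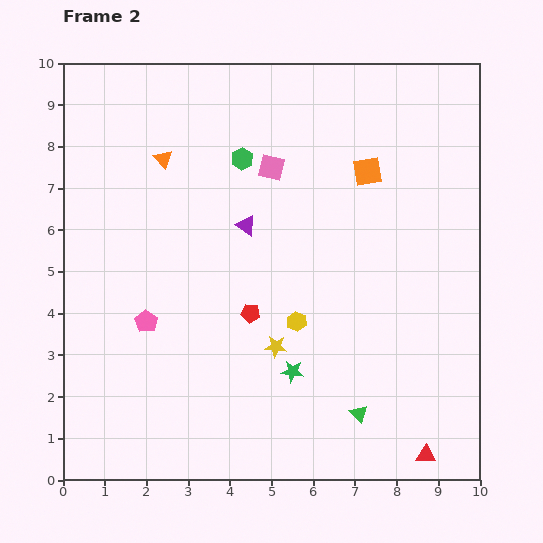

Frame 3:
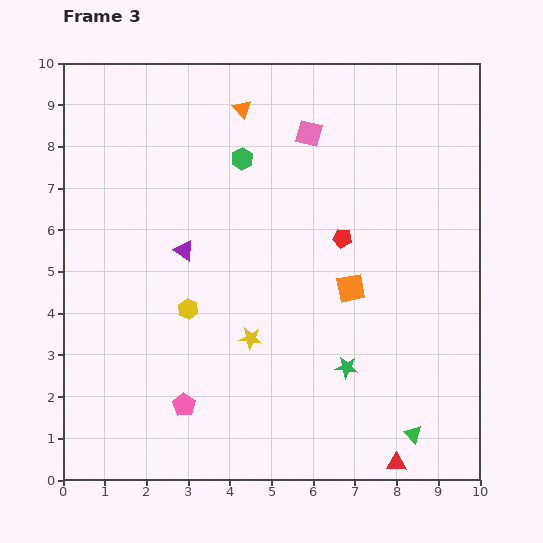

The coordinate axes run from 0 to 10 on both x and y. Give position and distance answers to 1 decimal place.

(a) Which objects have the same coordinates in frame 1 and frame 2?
the green hexagon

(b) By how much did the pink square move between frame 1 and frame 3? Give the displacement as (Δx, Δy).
(1.7, 1.6)

The pink square was at (4.2, 6.7) in frame 1 and (5.9, 8.3) in frame 3.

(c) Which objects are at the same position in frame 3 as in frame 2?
the green hexagon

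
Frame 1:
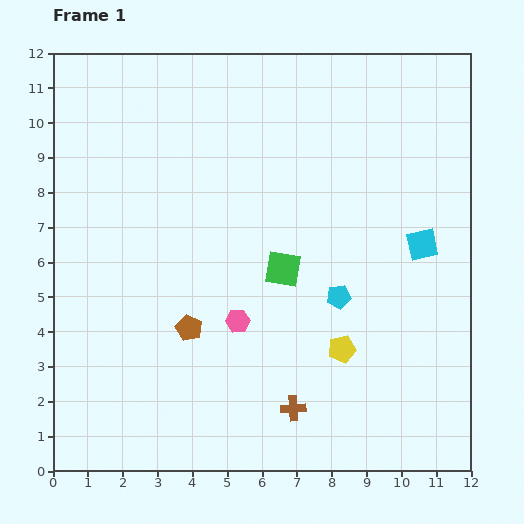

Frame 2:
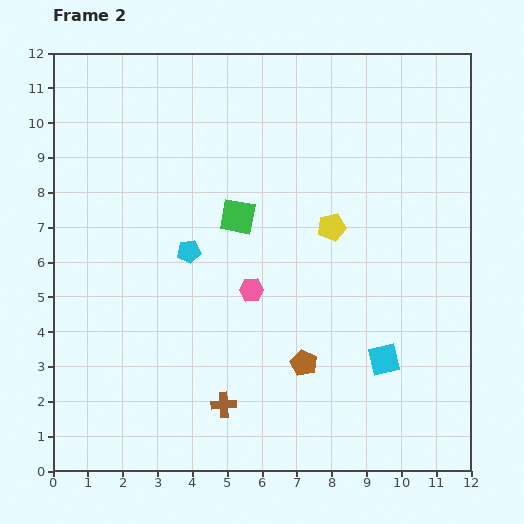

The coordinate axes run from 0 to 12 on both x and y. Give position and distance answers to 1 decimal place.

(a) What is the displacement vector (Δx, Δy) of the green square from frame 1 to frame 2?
(-1.3, 1.5)

The green square was at (6.6, 5.8) in frame 1 and (5.3, 7.3) in frame 2.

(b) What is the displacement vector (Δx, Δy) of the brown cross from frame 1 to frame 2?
(-2.0, 0.1)

The brown cross was at (6.9, 1.8) in frame 1 and (4.9, 1.9) in frame 2.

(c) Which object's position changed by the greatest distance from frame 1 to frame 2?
the cyan pentagon

(moved 4.5; next 3.5)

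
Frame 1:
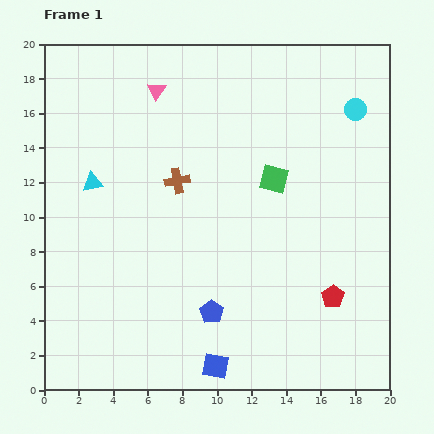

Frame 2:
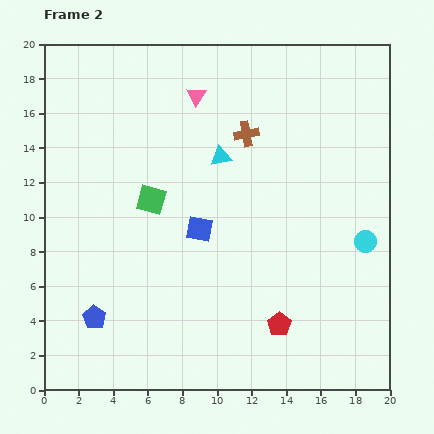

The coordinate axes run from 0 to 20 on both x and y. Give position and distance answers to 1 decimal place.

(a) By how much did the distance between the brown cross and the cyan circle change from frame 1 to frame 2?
-1.8

Distance in frame 1: 11.1. Distance in frame 2: 9.3.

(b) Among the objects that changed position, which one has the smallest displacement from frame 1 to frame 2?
the pink triangle

(moved 2.3)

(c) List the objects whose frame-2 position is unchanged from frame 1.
none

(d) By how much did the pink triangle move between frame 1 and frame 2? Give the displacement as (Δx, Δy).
(2.3, -0.3)

The pink triangle was at (6.5, 17.3) in frame 1 and (8.8, 17.0) in frame 2.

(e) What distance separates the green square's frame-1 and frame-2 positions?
7.2

The green square moved from (13.3, 12.2) to (6.2, 11.0), a distance of √(7.1² + 1.2²) ≈ 7.2.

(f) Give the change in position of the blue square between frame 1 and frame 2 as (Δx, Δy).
(-0.9, 7.9)

The blue square was at (9.9, 1.4) in frame 1 and (9.0, 9.3) in frame 2.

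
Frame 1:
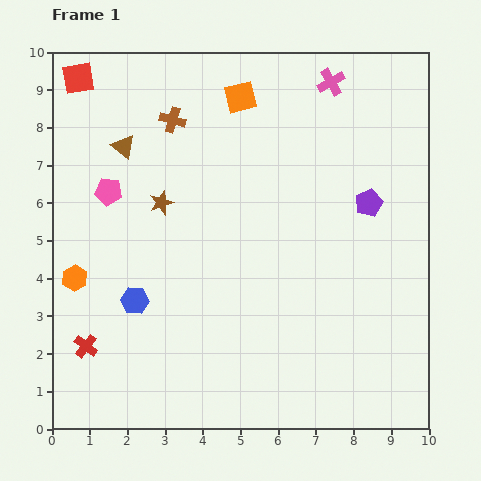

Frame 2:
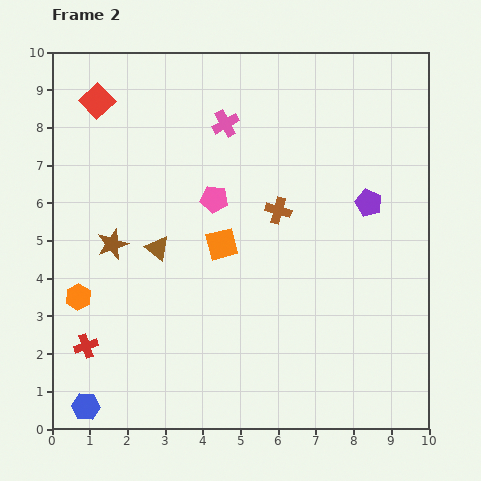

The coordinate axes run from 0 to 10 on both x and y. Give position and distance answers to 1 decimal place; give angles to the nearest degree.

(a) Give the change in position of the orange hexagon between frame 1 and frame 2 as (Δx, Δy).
(0.1, -0.5)

The orange hexagon was at (0.6, 4.0) in frame 1 and (0.7, 3.5) in frame 2.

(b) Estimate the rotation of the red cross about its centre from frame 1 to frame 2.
33° clockwise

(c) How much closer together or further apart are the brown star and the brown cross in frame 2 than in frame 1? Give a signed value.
+2.3

Distance in frame 1: 2.2. Distance in frame 2: 4.5.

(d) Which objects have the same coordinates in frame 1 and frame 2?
the purple pentagon, the red cross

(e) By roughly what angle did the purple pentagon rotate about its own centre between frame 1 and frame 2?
27° counter-clockwise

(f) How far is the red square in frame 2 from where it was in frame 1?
0.8

The red square moved from (0.7, 9.3) to (1.2, 8.7), a distance of √(0.5² + 0.6²) ≈ 0.8.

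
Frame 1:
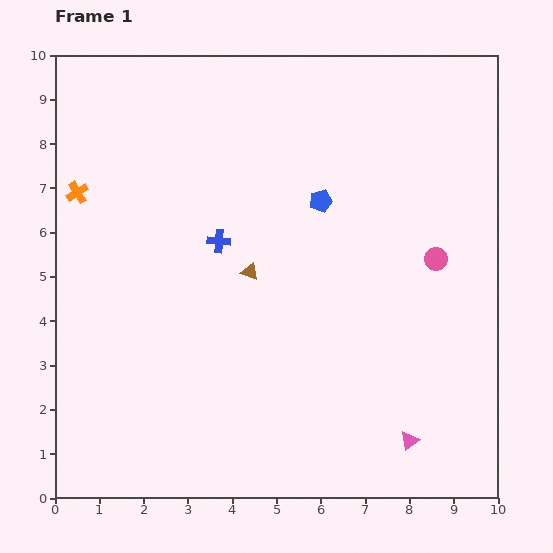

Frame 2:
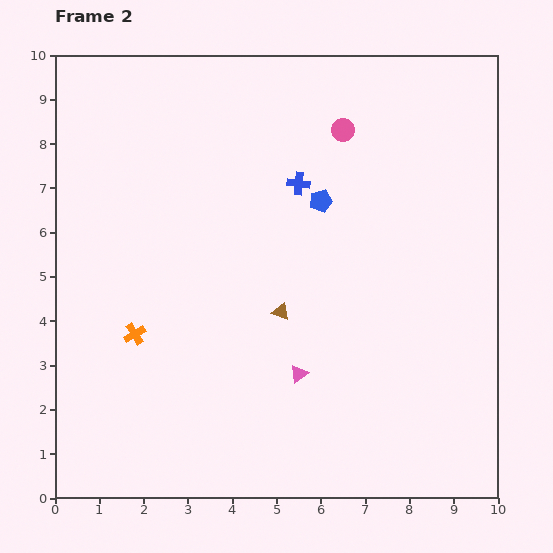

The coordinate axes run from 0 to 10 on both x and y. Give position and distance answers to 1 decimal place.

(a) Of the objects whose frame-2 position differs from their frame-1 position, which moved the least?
the brown triangle

(moved 1.1)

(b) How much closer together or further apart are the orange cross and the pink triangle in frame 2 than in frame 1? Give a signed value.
-5.6

Distance in frame 1: 9.4. Distance in frame 2: 3.8.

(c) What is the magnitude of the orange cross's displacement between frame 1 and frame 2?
3.5

The orange cross moved from (0.5, 6.9) to (1.8, 3.7), a distance of √(1.3² + 3.2²) ≈ 3.5.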